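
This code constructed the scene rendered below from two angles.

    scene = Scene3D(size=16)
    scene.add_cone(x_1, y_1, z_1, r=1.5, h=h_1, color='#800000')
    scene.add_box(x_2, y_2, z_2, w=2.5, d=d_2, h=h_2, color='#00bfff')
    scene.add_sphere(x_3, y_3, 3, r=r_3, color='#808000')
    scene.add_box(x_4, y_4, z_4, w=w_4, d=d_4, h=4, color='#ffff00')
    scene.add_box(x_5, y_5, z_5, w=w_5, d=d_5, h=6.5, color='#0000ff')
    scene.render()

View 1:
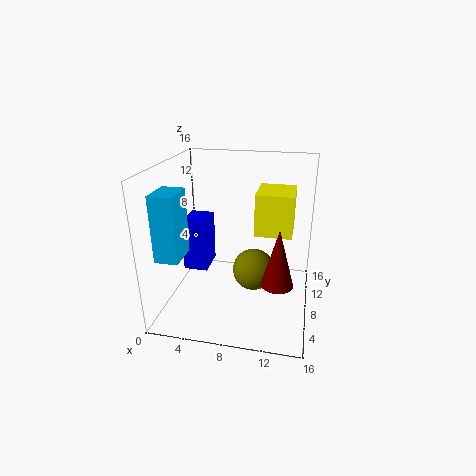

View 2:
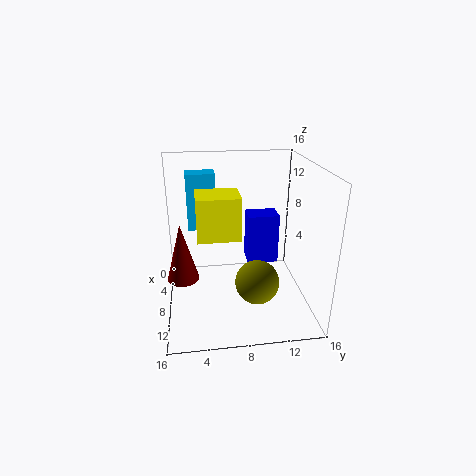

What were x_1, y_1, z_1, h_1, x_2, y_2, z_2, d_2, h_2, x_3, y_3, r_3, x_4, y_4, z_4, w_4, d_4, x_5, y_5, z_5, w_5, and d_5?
x_1 = 13; y_1 = 2; z_1 = 6.5; h_1 = 5.5; x_2 = 0.5; y_2 = 2.5; z_2 = 7; d_2 = 3.5; h_2 = 7; x_3 = 9.5; y_3 = 10; r_3 = 2.5; x_4 = 10.5; y_4 = 3.5; z_4 = 10.5; w_4 = 3.5; d_4 = 4; x_5 = 0.5; y_5 = 10; z_5 = 2; w_5 = 3; d_5 = 4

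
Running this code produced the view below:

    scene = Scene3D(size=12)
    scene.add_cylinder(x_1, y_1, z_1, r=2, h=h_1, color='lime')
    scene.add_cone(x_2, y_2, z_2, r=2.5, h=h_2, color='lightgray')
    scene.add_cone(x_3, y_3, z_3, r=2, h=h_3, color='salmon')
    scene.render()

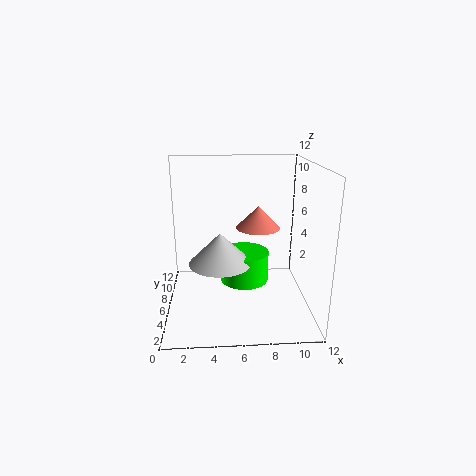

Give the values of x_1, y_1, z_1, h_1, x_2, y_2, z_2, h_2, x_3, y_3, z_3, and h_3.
x_1 = 6.5; y_1 = 5.5; z_1 = 2.5; h_1 = 2.5; x_2 = 4.5; y_2 = 4.5; z_2 = 4.5; h_2 = 2.5; x_3 = 8; y_3 = 8.5; z_3 = 6; h_3 = 2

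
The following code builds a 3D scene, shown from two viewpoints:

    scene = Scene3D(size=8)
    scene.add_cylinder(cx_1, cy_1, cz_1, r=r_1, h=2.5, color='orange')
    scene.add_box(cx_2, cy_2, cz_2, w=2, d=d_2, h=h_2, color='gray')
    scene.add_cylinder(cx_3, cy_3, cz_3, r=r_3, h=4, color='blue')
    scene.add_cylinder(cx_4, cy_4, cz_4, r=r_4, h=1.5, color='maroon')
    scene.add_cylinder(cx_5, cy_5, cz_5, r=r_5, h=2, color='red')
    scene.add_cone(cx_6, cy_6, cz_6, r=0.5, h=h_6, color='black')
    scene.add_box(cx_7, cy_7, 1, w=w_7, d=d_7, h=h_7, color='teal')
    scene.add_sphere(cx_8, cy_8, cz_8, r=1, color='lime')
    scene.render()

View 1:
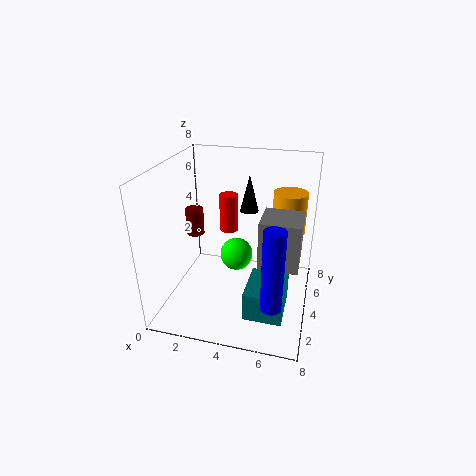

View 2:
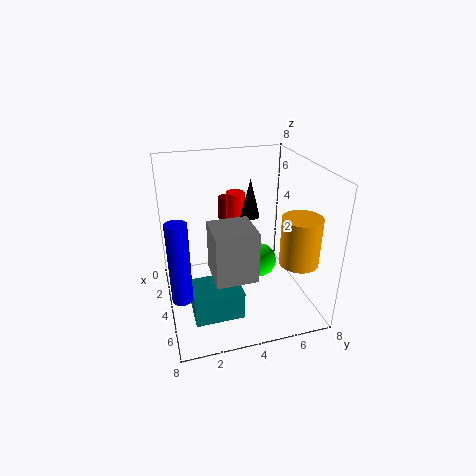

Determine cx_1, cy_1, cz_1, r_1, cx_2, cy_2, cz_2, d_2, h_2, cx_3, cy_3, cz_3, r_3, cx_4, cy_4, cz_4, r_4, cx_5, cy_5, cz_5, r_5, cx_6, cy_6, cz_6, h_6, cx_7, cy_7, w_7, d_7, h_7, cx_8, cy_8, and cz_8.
cx_1 = 6.5; cy_1 = 6.5; cz_1 = 3.5; r_1 = 1; cx_2 = 5.5; cy_2 = 2; cz_2 = 3.5; d_2 = 2; h_2 = 2.5; cx_3 = 6.5; cy_3 = 0.5; cz_3 = 2.5; r_3 = 0.5; cx_4 = 1.5; cy_4 = 4; cz_4 = 4; r_4 = 0.5; cx_5 = 3.5; cy_5 = 4; cz_5 = 4.5; r_5 = 0.5; cx_6 = 4.5; cy_6 = 4.5; cz_6 = 5.5; h_6 = 2; cx_7 = 5; cy_7 = 1; w_7 = 2; d_7 = 2.5; h_7 = 1.5; cx_8 = 3.5; cy_8 = 5.5; cz_8 = 2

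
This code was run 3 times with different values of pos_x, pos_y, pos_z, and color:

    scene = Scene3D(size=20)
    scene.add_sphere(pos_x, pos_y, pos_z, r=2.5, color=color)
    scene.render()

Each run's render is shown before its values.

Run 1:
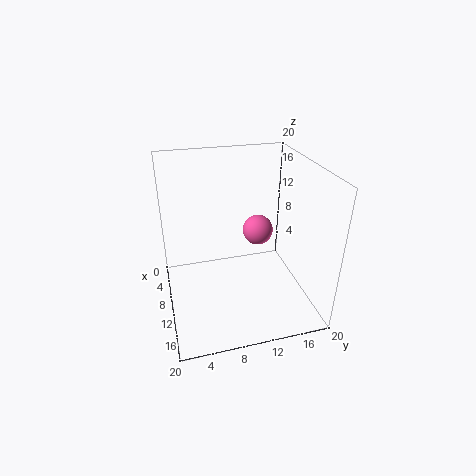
pos_x = 2.5
pos_y = 15.5
pos_z = 6.5
color = 'hotpink'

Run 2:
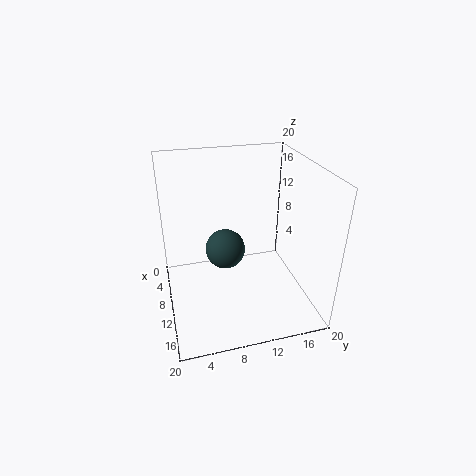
pos_x = 13
pos_y = 7.5
pos_z = 10.5
color = 'darkslategray'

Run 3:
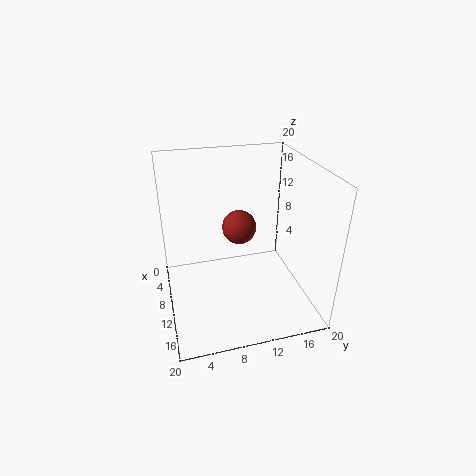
pos_x = 7
pos_y = 11
pos_z = 10
color = 'brown'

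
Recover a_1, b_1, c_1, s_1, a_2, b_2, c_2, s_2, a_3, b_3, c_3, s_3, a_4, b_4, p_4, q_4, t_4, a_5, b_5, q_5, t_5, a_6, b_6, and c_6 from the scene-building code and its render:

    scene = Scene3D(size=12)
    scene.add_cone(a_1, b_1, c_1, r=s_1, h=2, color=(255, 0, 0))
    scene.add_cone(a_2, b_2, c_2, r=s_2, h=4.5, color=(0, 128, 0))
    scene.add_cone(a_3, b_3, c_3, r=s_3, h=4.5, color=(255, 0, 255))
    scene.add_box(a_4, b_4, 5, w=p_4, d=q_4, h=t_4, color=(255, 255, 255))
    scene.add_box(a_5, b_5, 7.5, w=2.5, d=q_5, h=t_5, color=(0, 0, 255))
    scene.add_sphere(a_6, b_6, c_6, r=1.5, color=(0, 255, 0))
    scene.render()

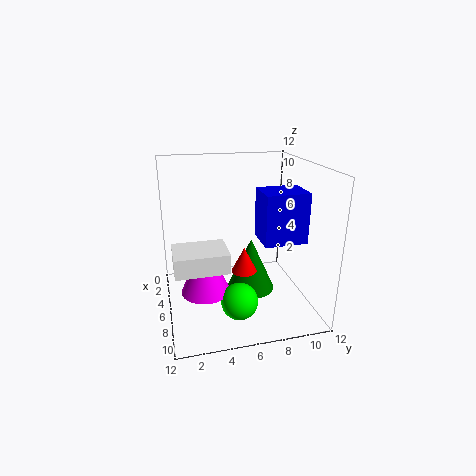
a_1 = 8
b_1 = 6
c_1 = 4
s_1 = 1
a_2 = 6.5
b_2 = 7
c_2 = 1.5
s_2 = 2
a_3 = 7
b_3 = 3
c_3 = 2
s_3 = 2
a_4 = 7
b_4 = 0.5
p_4 = 3
q_4 = 4
t_4 = 1.5
a_5 = 9
b_5 = 6.5
q_5 = 3
t_5 = 3.5
a_6 = 8.5
b_6 = 5.5
c_6 = 1.5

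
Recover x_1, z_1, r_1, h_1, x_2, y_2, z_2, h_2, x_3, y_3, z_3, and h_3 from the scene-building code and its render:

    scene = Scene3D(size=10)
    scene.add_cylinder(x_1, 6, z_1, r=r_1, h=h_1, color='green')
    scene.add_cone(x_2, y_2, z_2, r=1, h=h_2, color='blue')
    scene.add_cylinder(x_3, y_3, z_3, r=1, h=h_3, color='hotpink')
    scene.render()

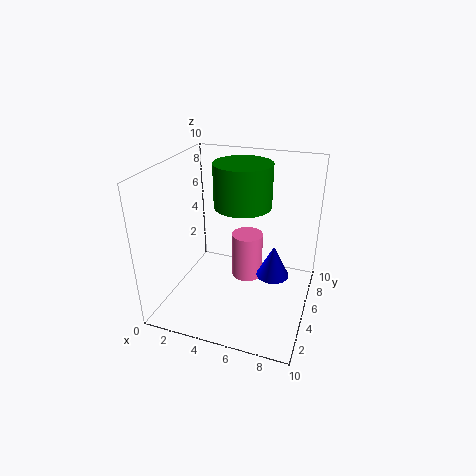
x_1 = 5; z_1 = 7; r_1 = 2; h_1 = 3; x_2 = 8; y_2 = 3; z_2 = 4; h_2 = 2; x_3 = 6; y_3 = 4; z_3 = 3; h_3 = 3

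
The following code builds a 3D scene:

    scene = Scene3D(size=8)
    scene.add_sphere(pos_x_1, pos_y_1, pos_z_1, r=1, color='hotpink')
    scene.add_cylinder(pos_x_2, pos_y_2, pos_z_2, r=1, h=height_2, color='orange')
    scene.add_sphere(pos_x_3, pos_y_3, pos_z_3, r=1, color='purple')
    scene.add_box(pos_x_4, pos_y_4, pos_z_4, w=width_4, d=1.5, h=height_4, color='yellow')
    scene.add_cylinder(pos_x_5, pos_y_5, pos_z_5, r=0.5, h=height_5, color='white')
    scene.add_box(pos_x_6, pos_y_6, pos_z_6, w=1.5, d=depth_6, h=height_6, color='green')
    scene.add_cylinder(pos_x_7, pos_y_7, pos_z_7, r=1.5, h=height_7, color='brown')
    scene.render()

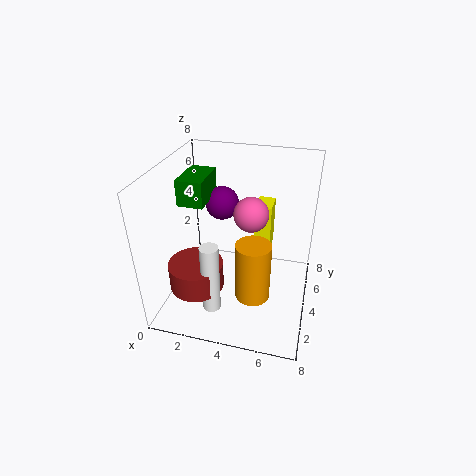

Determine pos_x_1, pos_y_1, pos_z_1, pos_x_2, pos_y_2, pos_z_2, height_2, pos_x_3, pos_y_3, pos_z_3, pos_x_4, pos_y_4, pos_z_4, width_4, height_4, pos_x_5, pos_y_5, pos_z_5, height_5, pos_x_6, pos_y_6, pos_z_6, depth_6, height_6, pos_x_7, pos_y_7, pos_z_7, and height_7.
pos_x_1 = 4.5; pos_y_1 = 5; pos_z_1 = 5; pos_x_2 = 5; pos_y_2 = 3.5; pos_z_2 = 0.5; height_2 = 3.5; pos_x_3 = 2.5; pos_y_3 = 6; pos_z_3 = 5; pos_x_4 = 4.5; pos_y_4 = 6; pos_z_4 = 2; width_4 = 1; height_4 = 3; pos_x_5 = 3; pos_y_5 = 2; pos_z_5 = 0.5; height_5 = 4; pos_x_6 = 0.5; pos_y_6 = 4; pos_z_6 = 5.5; depth_6 = 2.5; height_6 = 1.5; pos_x_7 = 2; pos_y_7 = 2.5; pos_z_7 = 1.5; height_7 = 1.5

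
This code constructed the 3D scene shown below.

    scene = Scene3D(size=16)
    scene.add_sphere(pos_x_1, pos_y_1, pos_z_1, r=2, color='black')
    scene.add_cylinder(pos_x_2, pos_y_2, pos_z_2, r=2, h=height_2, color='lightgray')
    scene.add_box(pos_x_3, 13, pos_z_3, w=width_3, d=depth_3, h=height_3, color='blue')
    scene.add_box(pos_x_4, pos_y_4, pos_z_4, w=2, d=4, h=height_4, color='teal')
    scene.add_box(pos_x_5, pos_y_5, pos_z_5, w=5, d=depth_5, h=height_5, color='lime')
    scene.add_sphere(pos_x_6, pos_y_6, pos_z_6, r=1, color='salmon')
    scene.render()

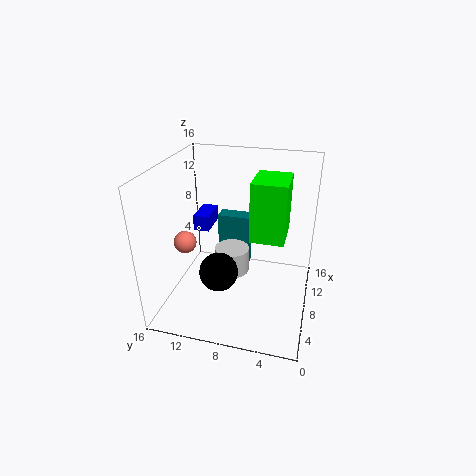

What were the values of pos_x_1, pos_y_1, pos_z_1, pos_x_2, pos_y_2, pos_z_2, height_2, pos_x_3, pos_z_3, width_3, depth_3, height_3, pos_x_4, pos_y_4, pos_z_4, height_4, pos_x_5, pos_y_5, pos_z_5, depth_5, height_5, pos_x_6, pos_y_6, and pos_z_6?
pos_x_1 = 4; pos_y_1 = 9; pos_z_1 = 6; pos_x_2 = 9; pos_y_2 = 9; pos_z_2 = 3; height_2 = 3; pos_x_3 = 12; pos_z_3 = 6; width_3 = 4; depth_3 = 2; height_3 = 2; pos_x_4 = 13; pos_y_4 = 8; pos_z_4 = 1; height_4 = 7; pos_x_5 = 9; pos_y_5 = 3; pos_z_5 = 7; depth_5 = 4; height_5 = 7; pos_x_6 = 1; pos_y_6 = 11; pos_z_6 = 11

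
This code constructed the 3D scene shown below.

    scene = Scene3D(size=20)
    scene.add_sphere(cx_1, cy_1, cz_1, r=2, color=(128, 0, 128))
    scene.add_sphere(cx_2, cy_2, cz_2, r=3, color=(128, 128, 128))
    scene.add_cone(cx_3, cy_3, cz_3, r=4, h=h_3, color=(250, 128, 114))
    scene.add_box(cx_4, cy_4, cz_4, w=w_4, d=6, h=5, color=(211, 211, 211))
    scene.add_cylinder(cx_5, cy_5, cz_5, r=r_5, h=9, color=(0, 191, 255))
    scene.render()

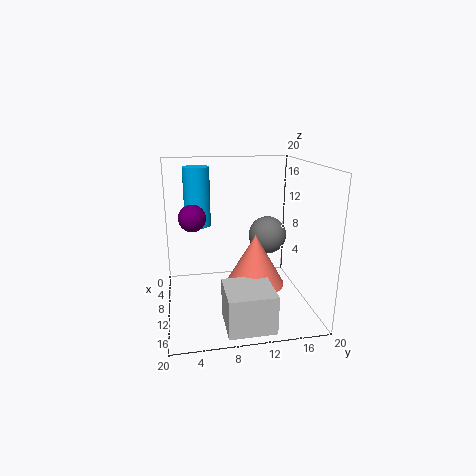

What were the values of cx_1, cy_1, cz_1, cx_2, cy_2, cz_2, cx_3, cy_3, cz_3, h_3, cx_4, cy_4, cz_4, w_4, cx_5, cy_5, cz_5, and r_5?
cx_1 = 6, cy_1 = 4, cz_1 = 12, cx_2 = 4, cy_2 = 16, cz_2 = 8, cx_3 = 12, cy_3 = 12, cz_3 = 4, h_3 = 7, cx_4 = 14, cy_4 = 7, cz_4 = 1, w_4 = 6, cx_5 = 3, cy_5 = 5, cz_5 = 10, r_5 = 2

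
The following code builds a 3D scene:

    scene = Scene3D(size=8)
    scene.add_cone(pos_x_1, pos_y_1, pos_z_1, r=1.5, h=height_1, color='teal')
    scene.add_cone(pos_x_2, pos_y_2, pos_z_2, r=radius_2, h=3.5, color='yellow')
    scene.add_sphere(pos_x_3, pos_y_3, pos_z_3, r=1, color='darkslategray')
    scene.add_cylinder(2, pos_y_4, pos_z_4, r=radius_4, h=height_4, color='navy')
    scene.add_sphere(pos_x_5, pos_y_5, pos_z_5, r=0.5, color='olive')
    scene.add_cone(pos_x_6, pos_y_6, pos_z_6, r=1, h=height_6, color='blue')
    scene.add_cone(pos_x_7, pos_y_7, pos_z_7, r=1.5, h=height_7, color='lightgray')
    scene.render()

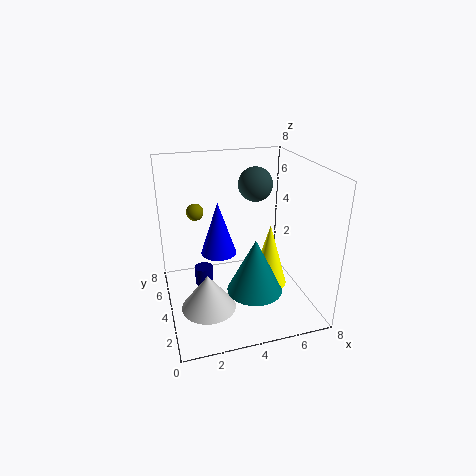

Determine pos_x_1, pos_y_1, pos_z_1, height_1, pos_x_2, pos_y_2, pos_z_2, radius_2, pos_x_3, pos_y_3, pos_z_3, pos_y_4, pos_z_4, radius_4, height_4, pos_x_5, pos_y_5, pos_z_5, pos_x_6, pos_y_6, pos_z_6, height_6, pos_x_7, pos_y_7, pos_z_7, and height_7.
pos_x_1 = 4.5, pos_y_1 = 2.5, pos_z_1 = 1.5, height_1 = 3, pos_x_2 = 5.5, pos_y_2 = 3, pos_z_2 = 1.5, radius_2 = 1, pos_x_3 = 5.5, pos_y_3 = 5.5, pos_z_3 = 6.5, pos_y_4 = 4, pos_z_4 = 1.5, radius_4 = 0.5, height_4 = 1, pos_x_5 = 2, pos_y_5 = 6, pos_z_5 = 5, pos_x_6 = 3, pos_y_6 = 4.5, pos_z_6 = 3, height_6 = 3, pos_x_7 = 2, pos_y_7 = 3, pos_z_7 = 0.5, height_7 = 2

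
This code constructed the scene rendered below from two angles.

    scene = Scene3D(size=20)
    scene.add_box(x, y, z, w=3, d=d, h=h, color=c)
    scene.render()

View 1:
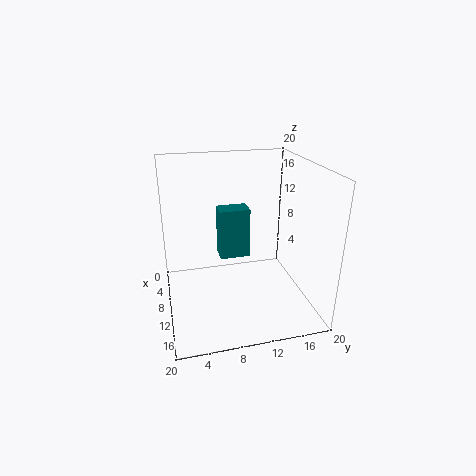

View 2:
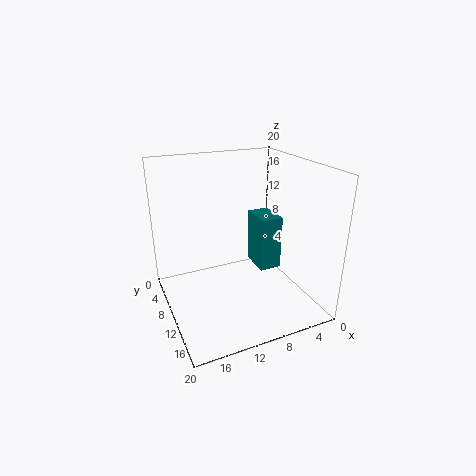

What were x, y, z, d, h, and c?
x = 4.5, y = 8, z = 5.5, d = 4.5, h = 7.5, c = 'teal'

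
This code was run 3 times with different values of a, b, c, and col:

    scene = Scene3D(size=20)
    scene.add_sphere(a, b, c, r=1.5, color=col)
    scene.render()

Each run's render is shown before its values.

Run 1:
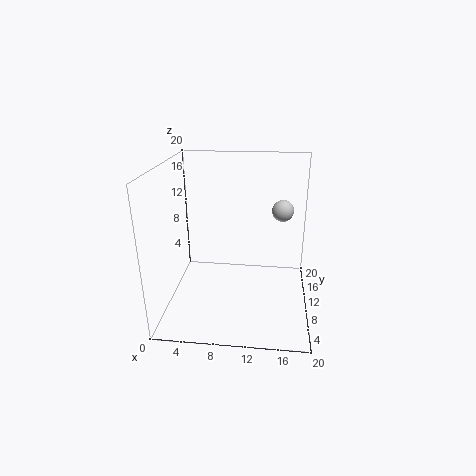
a = 16, b = 12, c = 13.5, col = 'lightgray'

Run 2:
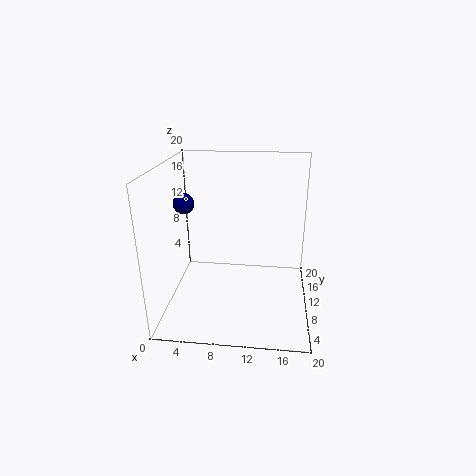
a = 2, b = 12, c = 14, col = 'navy'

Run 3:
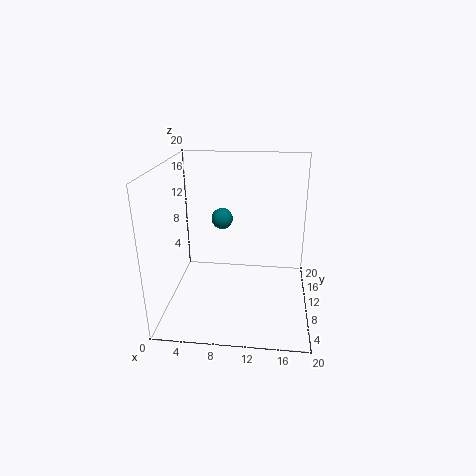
a = 7.5, b = 12, c = 12, col = 'teal'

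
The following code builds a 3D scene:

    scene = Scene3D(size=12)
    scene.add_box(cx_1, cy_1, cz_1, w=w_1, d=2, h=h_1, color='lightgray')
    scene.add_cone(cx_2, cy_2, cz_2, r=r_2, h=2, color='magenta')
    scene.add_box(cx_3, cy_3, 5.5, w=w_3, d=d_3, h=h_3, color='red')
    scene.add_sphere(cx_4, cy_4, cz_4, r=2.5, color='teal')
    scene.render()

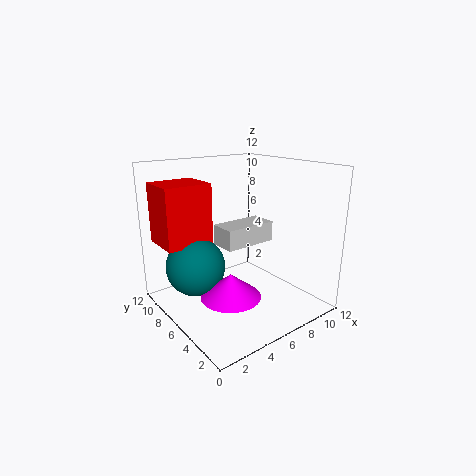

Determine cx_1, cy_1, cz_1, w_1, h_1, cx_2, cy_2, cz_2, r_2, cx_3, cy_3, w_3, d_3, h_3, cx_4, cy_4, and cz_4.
cx_1 = 3, cy_1 = 3, cz_1 = 6.5, w_1 = 4, h_1 = 1.5, cx_2 = 4.5, cy_2 = 5, cz_2 = 1.5, r_2 = 2.5, cx_3 = 0.5, cy_3 = 7.5, w_3 = 4, d_3 = 3.5, h_3 = 5, cx_4 = 3, cy_4 = 8, cz_4 = 3.5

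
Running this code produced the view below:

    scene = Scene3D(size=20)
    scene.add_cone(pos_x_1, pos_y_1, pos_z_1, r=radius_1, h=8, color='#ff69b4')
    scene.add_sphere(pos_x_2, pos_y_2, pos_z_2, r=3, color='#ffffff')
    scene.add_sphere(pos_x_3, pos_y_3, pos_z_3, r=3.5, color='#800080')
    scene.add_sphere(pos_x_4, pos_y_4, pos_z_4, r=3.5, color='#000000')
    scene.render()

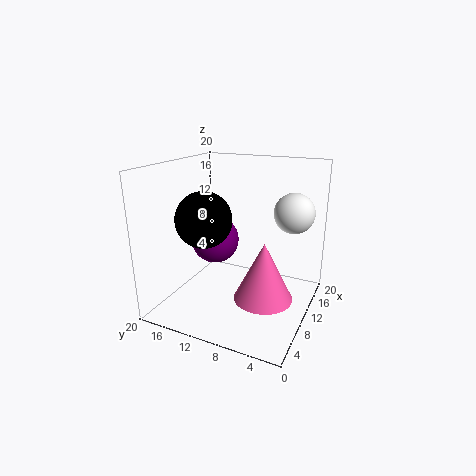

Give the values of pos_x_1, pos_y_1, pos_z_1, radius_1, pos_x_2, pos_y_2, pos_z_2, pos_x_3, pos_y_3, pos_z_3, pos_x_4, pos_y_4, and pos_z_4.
pos_x_1 = 8.5, pos_y_1 = 5.5, pos_z_1 = 2.5, radius_1 = 4, pos_x_2 = 16.5, pos_y_2 = 4, pos_z_2 = 12.5, pos_x_3 = 11.5, pos_y_3 = 14.5, pos_z_3 = 8.5, pos_x_4 = 4.5, pos_y_4 = 12, pos_z_4 = 14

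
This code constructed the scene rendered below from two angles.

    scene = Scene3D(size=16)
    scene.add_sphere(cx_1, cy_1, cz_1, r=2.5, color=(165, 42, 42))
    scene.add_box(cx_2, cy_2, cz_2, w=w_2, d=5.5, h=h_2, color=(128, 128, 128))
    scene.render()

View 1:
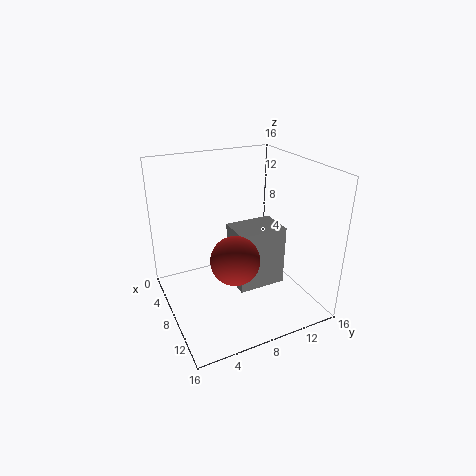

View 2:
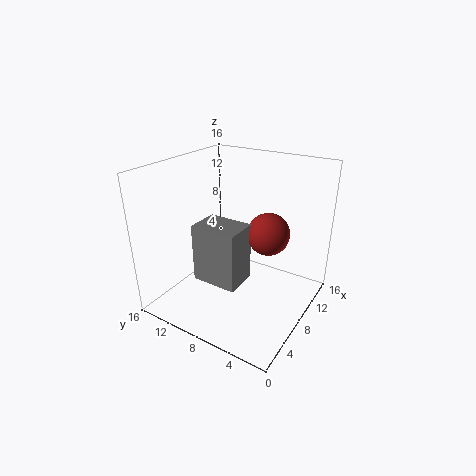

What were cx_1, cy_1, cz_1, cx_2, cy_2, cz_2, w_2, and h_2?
cx_1 = 11.5
cy_1 = 6
cz_1 = 7.5
cx_2 = 6
cy_2 = 7.5
cz_2 = 2
w_2 = 4
h_2 = 7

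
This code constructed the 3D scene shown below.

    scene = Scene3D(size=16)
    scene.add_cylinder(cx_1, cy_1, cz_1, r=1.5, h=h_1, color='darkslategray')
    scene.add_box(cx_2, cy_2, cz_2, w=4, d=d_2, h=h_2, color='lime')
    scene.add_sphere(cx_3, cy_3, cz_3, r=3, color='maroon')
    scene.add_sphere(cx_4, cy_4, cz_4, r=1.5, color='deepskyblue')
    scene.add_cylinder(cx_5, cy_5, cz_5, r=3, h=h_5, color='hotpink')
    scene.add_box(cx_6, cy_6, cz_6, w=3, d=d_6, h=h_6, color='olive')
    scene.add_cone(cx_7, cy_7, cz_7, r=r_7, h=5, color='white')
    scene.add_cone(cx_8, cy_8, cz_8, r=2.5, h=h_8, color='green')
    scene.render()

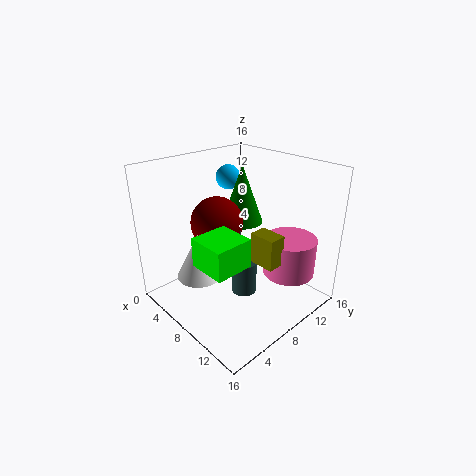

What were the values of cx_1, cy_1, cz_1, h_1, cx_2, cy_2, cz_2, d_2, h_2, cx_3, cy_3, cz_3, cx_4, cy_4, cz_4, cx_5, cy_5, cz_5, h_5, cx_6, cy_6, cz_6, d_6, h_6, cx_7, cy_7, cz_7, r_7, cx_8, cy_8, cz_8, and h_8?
cx_1 = 8
cy_1 = 9
cz_1 = 0.5
h_1 = 4
cx_2 = 8.5
cy_2 = 1.5
cz_2 = 7.5
d_2 = 4
h_2 = 3
cx_3 = 5
cy_3 = 7.5
cz_3 = 9
cx_4 = 2.5
cy_4 = 11.5
cz_4 = 13
cx_5 = 11.5
cy_5 = 13
cz_5 = 3
h_5 = 4.5
cx_6 = 9.5
cy_6 = 8.5
cz_6 = 5.5
d_6 = 2
h_6 = 3.5
cx_7 = 6
cy_7 = 4
cz_7 = 4
r_7 = 2.5
cx_8 = 5
cy_8 = 11.5
cz_8 = 8
h_8 = 7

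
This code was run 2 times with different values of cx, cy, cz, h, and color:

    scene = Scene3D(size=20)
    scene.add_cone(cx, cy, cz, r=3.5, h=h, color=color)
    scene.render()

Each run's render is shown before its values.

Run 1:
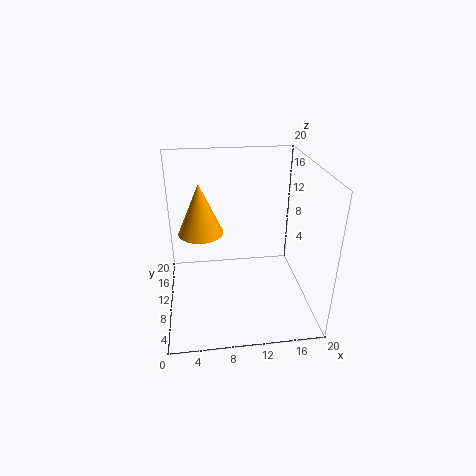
cx = 5; cy = 16; cz = 8; h = 8; color = 'orange'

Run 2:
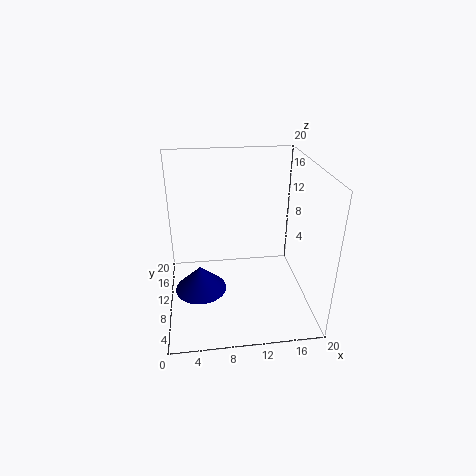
cx = 4.5; cy = 8; cz = 3.5; h = 3.5; color = 'navy'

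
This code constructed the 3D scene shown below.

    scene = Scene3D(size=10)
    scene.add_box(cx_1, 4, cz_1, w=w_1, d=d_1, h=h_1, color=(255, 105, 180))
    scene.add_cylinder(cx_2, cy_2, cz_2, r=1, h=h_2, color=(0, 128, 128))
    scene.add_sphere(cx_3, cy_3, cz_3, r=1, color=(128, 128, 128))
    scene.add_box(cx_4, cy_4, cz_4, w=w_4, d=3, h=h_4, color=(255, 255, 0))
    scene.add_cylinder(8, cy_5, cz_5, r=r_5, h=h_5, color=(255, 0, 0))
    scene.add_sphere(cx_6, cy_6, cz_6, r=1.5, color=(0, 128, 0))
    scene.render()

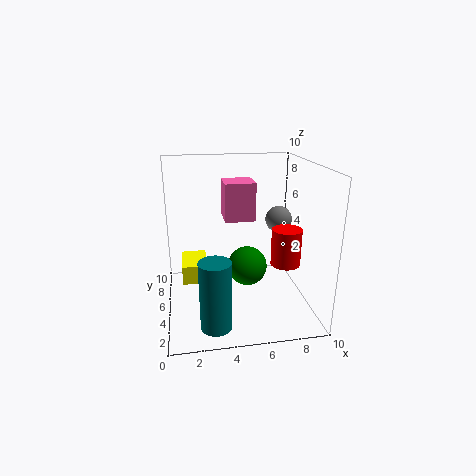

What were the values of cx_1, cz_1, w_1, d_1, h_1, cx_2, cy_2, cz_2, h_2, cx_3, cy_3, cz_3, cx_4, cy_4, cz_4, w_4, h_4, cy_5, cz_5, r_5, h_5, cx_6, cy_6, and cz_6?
cx_1 = 4, cz_1 = 6.5, w_1 = 2, d_1 = 2, h_1 = 2.5, cx_2 = 3, cy_2 = 1.5, cz_2 = 0.5, h_2 = 4.5, cx_3 = 8.5, cy_3 = 7, cz_3 = 5.5, cx_4 = 1, cy_4 = 7, cz_4 = 0.5, w_4 = 2, h_4 = 1.5, cy_5 = 3.5, cz_5 = 3.5, r_5 = 1, h_5 = 2.5, cx_6 = 6, cy_6 = 6.5, cz_6 = 2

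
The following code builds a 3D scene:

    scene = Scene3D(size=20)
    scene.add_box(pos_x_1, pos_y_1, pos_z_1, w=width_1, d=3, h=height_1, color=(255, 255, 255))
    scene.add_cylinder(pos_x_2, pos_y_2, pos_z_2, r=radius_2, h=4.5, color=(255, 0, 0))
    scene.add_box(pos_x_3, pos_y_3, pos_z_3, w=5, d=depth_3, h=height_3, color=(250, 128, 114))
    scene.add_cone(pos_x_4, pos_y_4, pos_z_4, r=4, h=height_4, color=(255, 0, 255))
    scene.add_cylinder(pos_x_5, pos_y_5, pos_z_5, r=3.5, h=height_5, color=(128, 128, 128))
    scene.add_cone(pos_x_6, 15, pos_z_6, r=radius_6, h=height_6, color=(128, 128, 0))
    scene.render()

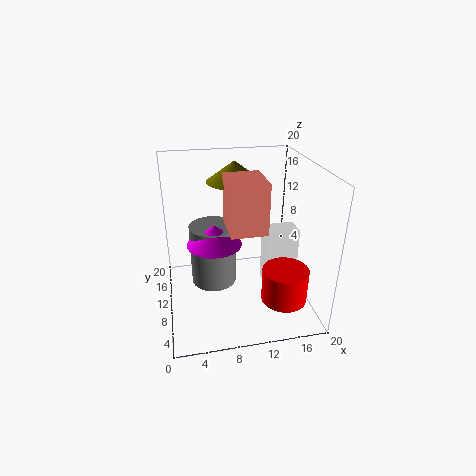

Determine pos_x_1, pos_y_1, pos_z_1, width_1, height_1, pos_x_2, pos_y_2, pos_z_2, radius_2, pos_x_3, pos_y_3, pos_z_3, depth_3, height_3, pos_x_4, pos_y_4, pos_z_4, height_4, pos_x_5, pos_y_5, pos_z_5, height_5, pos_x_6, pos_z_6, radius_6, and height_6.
pos_x_1 = 13.5; pos_y_1 = 7.5; pos_z_1 = 3; width_1 = 4.5; height_1 = 8.5; pos_x_2 = 15; pos_y_2 = 4; pos_z_2 = 3.5; radius_2 = 3; pos_x_3 = 8.5; pos_y_3 = 7; pos_z_3 = 11.5; depth_3 = 6; height_3 = 7; pos_x_4 = 7; pos_y_4 = 12.5; pos_z_4 = 8; height_4 = 3; pos_x_5 = 7; pos_y_5 = 14.5; pos_z_5 = 0.5; height_5 = 9.5; pos_x_6 = 10.5; pos_z_6 = 16.5; radius_6 = 4; height_6 = 3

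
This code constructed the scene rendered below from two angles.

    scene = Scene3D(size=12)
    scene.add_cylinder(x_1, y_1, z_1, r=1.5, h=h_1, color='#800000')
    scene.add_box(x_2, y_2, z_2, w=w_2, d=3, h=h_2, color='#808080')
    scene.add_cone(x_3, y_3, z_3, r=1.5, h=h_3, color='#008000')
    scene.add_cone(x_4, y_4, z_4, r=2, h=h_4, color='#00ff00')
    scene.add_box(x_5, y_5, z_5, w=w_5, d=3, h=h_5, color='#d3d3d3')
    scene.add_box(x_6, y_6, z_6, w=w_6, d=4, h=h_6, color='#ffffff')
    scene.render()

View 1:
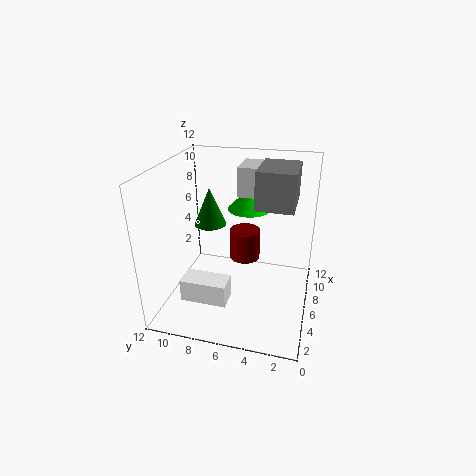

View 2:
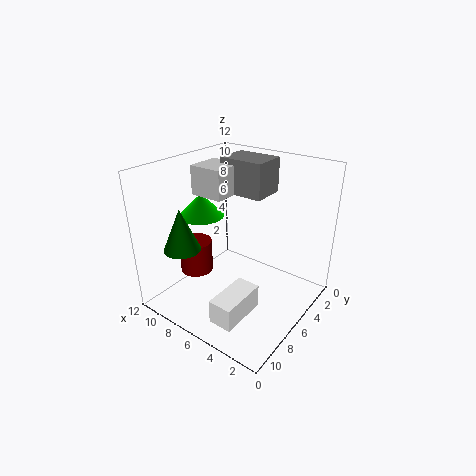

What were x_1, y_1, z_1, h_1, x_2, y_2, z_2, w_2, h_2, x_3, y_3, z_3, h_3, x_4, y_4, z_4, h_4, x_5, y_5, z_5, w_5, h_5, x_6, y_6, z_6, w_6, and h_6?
x_1 = 10.5
y_1 = 6.5
z_1 = 1.5
h_1 = 3
x_2 = 5
y_2 = 1.5
z_2 = 9
w_2 = 4
h_2 = 3
x_3 = 9
y_3 = 9.5
z_3 = 5.5
h_3 = 3.5
x_4 = 10
y_4 = 6
z_4 = 7
h_4 = 2
x_5 = 7.5
y_5 = 3.5
z_5 = 9
w_5 = 3
h_5 = 2.5
x_6 = 3.5
y_6 = 6.5
z_6 = 0.5
w_6 = 2
h_6 = 2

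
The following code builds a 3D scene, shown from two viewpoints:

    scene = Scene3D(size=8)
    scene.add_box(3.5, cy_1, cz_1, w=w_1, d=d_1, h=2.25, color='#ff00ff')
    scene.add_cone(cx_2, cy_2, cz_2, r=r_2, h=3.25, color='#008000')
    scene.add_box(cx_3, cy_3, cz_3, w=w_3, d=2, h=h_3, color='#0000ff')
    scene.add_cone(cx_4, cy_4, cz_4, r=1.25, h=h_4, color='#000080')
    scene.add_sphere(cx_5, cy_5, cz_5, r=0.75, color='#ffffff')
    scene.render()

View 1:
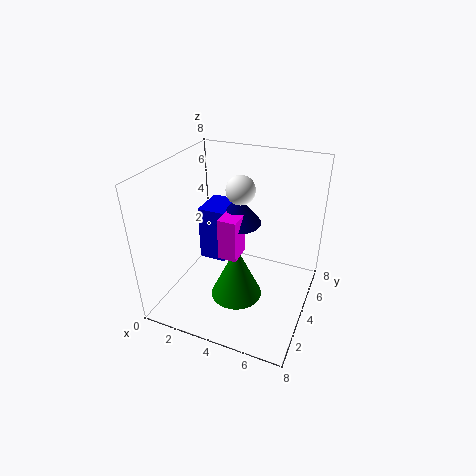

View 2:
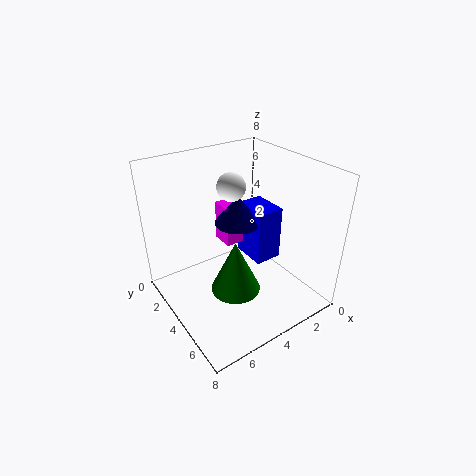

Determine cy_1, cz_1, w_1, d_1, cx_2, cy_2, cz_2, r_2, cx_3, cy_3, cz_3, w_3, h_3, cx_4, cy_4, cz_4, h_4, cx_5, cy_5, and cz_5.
cy_1 = 2.5
cz_1 = 3.5
w_1 = 1
d_1 = 1.25
cx_2 = 4
cy_2 = 3.75
cz_2 = 0.25
r_2 = 1.5
cx_3 = 2
cy_3 = 3.25
cz_3 = 2.75
w_3 = 1.5
h_3 = 3
cx_4 = 4
cy_4 = 4
cz_4 = 5
h_4 = 1.5
cx_5 = 4.25
cy_5 = 3.75
cz_5 = 7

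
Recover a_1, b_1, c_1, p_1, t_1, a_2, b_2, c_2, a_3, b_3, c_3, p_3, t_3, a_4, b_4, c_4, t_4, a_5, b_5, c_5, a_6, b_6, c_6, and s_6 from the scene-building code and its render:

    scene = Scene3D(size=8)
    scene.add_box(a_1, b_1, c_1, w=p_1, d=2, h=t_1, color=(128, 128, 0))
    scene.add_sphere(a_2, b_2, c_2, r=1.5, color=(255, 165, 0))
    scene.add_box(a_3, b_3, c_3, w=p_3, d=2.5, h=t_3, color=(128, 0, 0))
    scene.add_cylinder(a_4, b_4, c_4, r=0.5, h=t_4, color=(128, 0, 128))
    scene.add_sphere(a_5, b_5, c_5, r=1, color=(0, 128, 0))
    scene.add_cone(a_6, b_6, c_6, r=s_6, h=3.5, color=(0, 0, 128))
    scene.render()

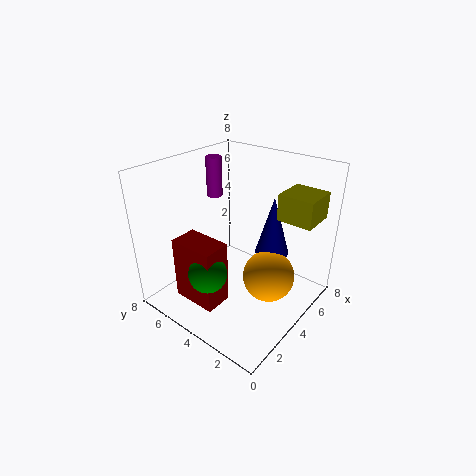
a_1 = 5.5
b_1 = 0.5
c_1 = 5
p_1 = 2
t_1 = 1.5
a_2 = 5
b_2 = 2.5
c_2 = 1.5
a_3 = 1
b_3 = 3.5
c_3 = 1
p_3 = 1.5
t_3 = 3.5
a_4 = 6
b_4 = 7.5
c_4 = 5
t_4 = 2.5
a_5 = 1.5
b_5 = 4
c_5 = 3
a_6 = 6
b_6 = 3
c_6 = 2.5
s_6 = 1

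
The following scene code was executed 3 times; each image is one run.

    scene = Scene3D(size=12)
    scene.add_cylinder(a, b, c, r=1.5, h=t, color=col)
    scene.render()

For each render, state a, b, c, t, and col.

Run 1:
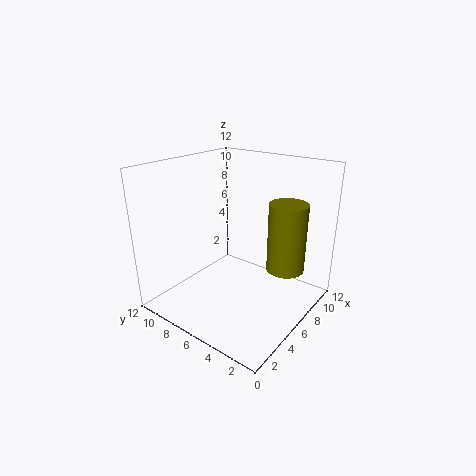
a = 7, b = 2, c = 4, t = 5.5, col = 'olive'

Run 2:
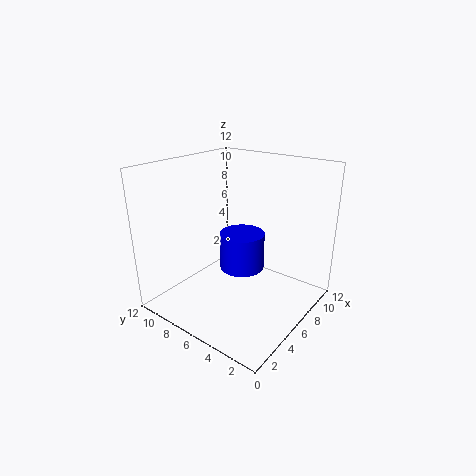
a = 2.5, b = 3, c = 6, t = 2.5, col = 'blue'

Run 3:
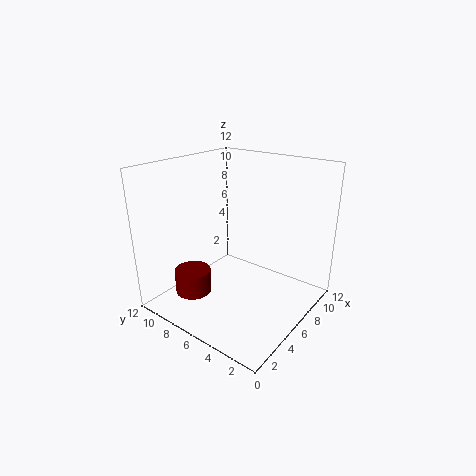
a = 3, b = 8.5, c = 1.5, t = 2, col = 'maroon'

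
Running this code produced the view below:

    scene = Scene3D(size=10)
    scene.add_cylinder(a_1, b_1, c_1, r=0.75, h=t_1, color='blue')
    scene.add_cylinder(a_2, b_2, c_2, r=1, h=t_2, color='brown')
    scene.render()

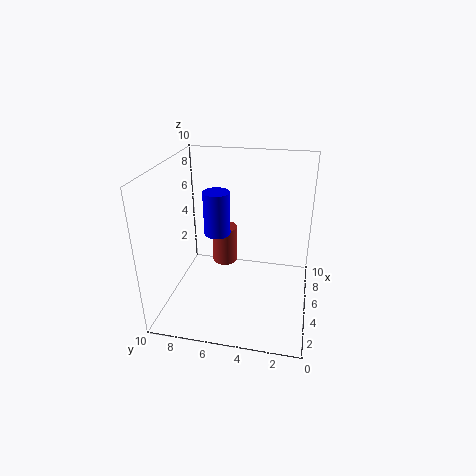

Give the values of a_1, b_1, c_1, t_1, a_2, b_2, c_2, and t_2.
a_1 = 1.75; b_1 = 5.5; c_1 = 7; t_1 = 2.5; a_2 = 8; b_2 = 6.75; c_2 = 1.25; t_2 = 3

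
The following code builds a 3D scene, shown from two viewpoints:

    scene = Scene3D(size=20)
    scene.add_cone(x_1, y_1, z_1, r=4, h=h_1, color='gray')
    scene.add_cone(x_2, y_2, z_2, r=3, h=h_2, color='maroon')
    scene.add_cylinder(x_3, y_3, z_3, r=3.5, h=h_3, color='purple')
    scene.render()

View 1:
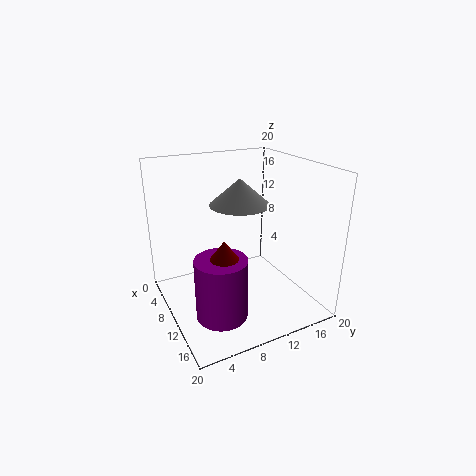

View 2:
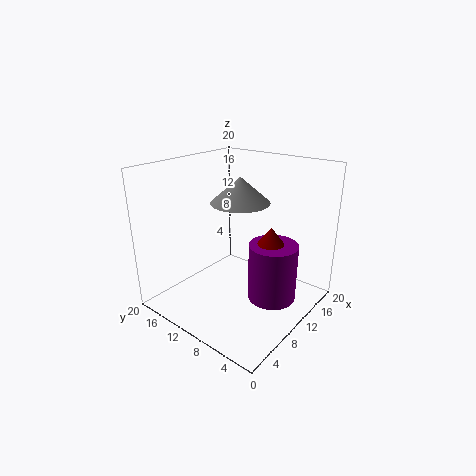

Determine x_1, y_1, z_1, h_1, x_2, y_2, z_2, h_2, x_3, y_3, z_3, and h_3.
x_1 = 10.5, y_1 = 10, z_1 = 15, h_1 = 3.5, x_2 = 13, y_2 = 6.5, z_2 = 7.5, h_2 = 4, x_3 = 13, y_3 = 6, z_3 = 0.5, h_3 = 8.5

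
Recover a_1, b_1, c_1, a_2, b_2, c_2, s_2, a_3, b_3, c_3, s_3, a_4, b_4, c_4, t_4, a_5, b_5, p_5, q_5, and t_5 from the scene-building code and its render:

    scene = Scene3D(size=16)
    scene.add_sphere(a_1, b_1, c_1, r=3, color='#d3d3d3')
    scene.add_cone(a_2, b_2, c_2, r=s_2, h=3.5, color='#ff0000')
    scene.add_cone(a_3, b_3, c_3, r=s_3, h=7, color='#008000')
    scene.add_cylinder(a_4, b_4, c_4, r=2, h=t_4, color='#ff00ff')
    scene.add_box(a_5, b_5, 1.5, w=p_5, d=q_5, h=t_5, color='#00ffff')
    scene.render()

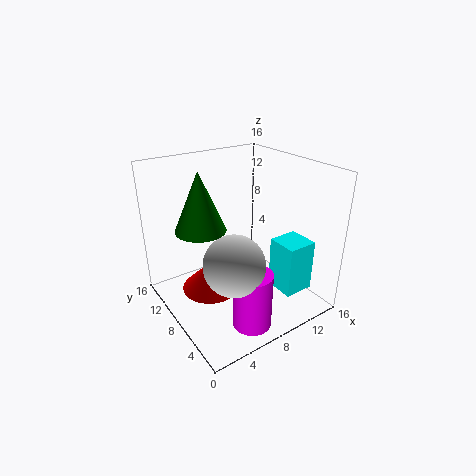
a_1 = 4.5; b_1 = 3.5; c_1 = 8; a_2 = 6; b_2 = 11; c_2 = 0.5; s_2 = 3.5; a_3 = 5.5; b_3 = 12; c_3 = 8; s_3 = 3; a_4 = 6; b_4 = 2.5; c_4 = 1; t_4 = 6; a_5 = 11.5; b_5 = 3; p_5 = 3.5; q_5 = 3.5; t_5 = 6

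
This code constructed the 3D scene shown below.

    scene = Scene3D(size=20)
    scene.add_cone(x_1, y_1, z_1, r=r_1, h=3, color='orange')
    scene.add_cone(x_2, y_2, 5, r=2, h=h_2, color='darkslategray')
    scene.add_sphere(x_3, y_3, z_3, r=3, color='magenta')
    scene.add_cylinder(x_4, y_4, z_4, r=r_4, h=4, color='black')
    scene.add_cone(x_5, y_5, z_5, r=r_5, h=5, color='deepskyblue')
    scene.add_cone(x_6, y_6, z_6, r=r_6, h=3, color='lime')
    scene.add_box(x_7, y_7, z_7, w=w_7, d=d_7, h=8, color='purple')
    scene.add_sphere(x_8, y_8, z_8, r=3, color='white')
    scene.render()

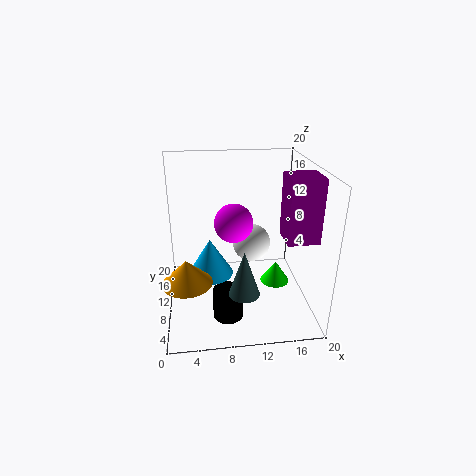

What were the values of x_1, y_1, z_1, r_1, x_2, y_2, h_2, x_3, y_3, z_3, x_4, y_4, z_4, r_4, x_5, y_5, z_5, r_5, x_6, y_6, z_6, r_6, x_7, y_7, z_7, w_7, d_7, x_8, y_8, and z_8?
x_1 = 3, y_1 = 3, z_1 = 8, r_1 = 3, x_2 = 10, y_2 = 4, h_2 = 6, x_3 = 10, y_3 = 15, z_3 = 10, x_4 = 8, y_4 = 5, z_4 = 1, r_4 = 2, x_5 = 6, y_5 = 8, z_5 = 6, r_5 = 3, x_6 = 15, y_6 = 8, z_6 = 4, r_6 = 2, x_7 = 15, y_7 = 3, z_7 = 12, w_7 = 4, d_7 = 4, x_8 = 13, y_8 = 16, z_8 = 6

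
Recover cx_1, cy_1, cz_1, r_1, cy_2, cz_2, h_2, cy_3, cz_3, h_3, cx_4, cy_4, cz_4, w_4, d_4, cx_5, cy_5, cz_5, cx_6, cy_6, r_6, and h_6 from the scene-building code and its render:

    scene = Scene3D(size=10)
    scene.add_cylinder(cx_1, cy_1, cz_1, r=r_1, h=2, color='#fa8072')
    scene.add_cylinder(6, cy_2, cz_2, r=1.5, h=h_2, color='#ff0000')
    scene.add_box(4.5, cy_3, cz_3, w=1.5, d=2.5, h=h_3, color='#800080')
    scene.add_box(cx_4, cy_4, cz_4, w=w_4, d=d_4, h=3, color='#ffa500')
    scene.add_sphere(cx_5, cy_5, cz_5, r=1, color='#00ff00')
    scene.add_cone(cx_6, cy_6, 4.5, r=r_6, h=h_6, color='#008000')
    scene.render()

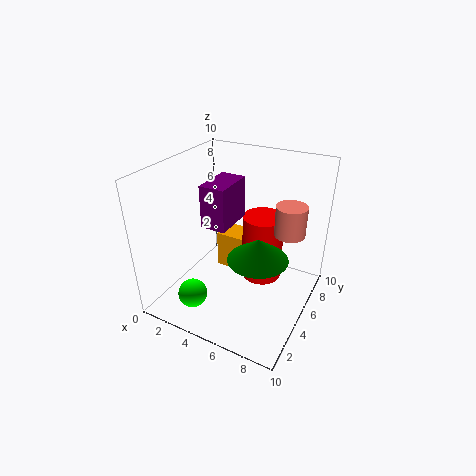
cx_1 = 8.5; cy_1 = 5.5; cz_1 = 6; r_1 = 1; cy_2 = 7; cz_2 = 1; h_2 = 5; cy_3 = 1.5; cz_3 = 7.5; h_3 = 2.5; cx_4 = 2; cy_4 = 7; cz_4 = 0.5; w_4 = 2.5; d_4 = 2; cx_5 = 3; cy_5 = 2; cz_5 = 1.5; cx_6 = 7; cy_6 = 4; r_6 = 2; h_6 = 1.5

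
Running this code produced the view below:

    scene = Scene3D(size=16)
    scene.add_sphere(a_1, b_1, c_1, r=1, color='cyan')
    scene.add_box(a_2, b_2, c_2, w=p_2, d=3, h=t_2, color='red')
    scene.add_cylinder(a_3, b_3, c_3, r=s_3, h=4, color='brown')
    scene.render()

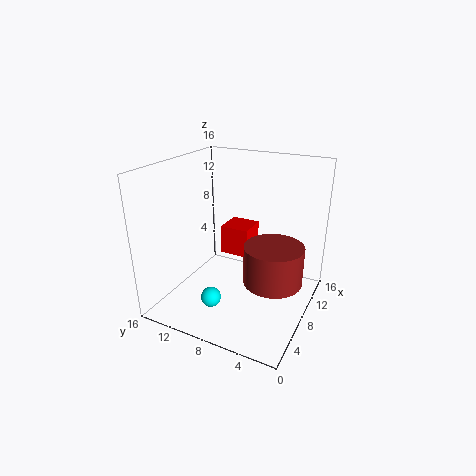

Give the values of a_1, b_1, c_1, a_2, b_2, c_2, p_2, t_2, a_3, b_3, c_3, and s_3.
a_1 = 2, b_1 = 8, c_1 = 4, a_2 = 6, b_2 = 6, c_2 = 7, p_2 = 3, t_2 = 3, a_3 = 6, b_3 = 3, c_3 = 5, s_3 = 3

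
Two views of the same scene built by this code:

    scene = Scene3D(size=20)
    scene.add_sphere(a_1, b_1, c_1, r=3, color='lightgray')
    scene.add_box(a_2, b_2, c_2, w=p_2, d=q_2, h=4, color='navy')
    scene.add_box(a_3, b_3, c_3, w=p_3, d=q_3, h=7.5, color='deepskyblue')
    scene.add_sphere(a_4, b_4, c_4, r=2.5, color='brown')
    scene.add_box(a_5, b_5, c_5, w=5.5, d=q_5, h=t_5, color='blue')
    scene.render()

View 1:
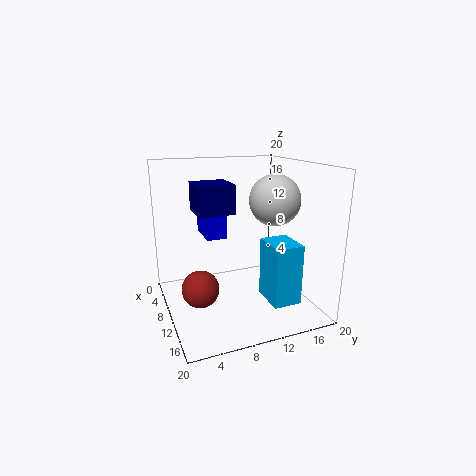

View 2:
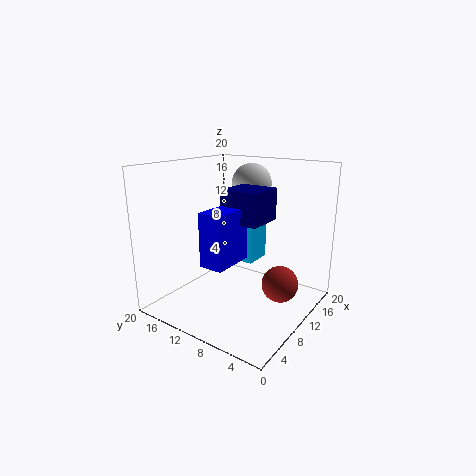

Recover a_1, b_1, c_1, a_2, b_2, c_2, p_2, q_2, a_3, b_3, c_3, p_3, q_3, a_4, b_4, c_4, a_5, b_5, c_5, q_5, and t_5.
a_1 = 16.5
b_1 = 12
c_1 = 16.5
a_2 = 5.5
b_2 = 4.5
c_2 = 13.5
p_2 = 5
q_2 = 5
a_3 = 15
b_3 = 11
c_3 = 4
p_3 = 4.5
q_3 = 3.5
a_4 = 11.5
b_4 = 4
c_4 = 4
a_5 = 1.5
b_5 = 6.5
c_5 = 9
q_5 = 3
t_5 = 6.5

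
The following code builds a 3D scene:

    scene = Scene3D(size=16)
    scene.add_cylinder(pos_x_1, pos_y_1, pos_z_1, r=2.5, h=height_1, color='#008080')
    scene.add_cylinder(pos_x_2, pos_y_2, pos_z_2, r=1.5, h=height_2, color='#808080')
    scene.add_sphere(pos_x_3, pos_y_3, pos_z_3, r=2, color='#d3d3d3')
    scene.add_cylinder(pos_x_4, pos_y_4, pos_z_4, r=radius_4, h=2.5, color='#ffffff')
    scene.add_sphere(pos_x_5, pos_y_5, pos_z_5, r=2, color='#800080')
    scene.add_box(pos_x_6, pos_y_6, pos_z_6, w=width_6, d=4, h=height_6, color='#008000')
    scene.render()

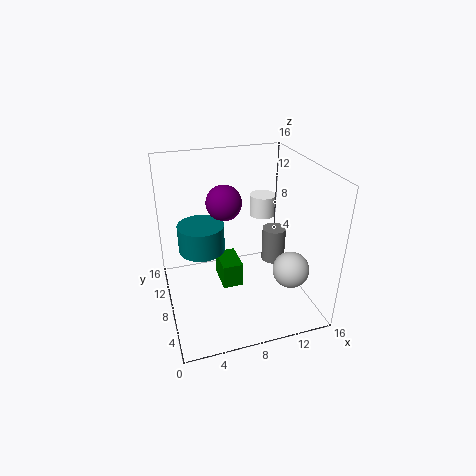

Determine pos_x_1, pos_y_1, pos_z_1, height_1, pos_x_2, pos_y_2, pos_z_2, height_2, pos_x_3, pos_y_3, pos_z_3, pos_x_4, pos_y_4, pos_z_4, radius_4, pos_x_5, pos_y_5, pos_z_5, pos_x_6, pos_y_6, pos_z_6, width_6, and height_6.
pos_x_1 = 4, pos_y_1 = 8.5, pos_z_1 = 7, height_1 = 3, pos_x_2 = 14, pos_y_2 = 11.5, pos_z_2 = 2, height_2 = 4.5, pos_x_3 = 13, pos_y_3 = 4.5, pos_z_3 = 5, pos_x_4 = 12, pos_y_4 = 11, pos_z_4 = 9, radius_4 = 1.5, pos_x_5 = 7, pos_y_5 = 10, pos_z_5 = 11.5, pos_x_6 = 6.5, pos_y_6 = 9, pos_z_6 = 0.5, width_6 = 2.5, height_6 = 3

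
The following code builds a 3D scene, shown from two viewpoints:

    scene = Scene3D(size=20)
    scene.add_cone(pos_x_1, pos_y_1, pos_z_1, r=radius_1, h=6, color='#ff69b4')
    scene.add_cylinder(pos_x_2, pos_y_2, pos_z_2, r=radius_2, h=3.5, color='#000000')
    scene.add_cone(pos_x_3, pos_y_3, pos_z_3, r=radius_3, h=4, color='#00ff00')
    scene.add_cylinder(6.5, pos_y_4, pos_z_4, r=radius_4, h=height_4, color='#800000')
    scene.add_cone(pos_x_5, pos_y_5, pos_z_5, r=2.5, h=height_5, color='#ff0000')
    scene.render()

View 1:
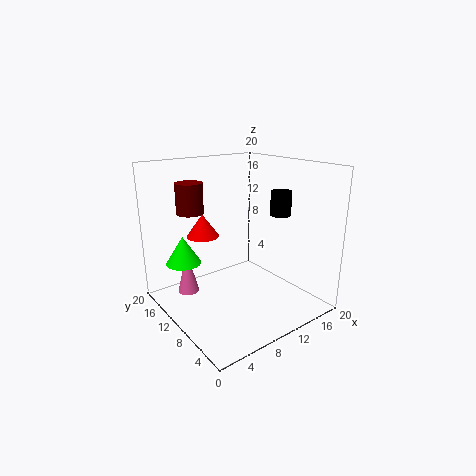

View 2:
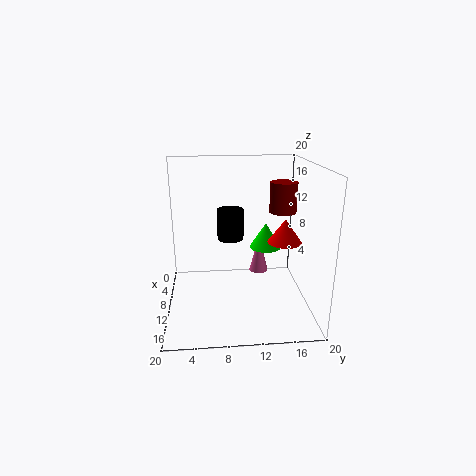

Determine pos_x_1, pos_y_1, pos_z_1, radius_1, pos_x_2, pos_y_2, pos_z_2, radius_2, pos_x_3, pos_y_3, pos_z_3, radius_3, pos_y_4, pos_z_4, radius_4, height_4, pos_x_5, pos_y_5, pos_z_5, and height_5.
pos_x_1 = 4, pos_y_1 = 14, pos_z_1 = 2, radius_1 = 1.5, pos_x_2 = 16.5, pos_y_2 = 8.5, pos_z_2 = 12.5, radius_2 = 1.5, pos_x_3 = 4, pos_y_3 = 15, pos_z_3 = 6, radius_3 = 2.5, pos_y_4 = 17, pos_z_4 = 12.5, radius_4 = 2, height_4 = 4.5, pos_x_5 = 8.5, pos_y_5 = 17, pos_z_5 = 8.5, height_5 = 3.5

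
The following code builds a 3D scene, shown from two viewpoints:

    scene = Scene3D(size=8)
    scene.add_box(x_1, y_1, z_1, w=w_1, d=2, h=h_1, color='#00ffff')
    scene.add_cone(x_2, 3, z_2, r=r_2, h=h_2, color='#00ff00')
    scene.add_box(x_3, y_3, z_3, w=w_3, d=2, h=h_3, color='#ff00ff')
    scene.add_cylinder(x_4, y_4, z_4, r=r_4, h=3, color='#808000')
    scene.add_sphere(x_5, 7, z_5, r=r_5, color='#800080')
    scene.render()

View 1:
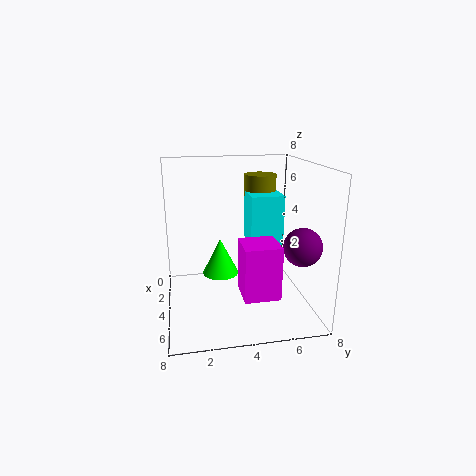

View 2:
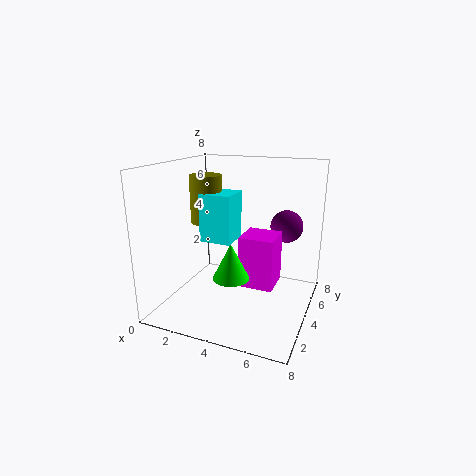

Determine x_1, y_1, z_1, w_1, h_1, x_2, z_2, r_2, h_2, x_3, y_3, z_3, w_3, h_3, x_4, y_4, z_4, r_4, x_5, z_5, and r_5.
x_1 = 1; y_1 = 5; z_1 = 3; w_1 = 2; h_1 = 3; x_2 = 4; z_2 = 2; r_2 = 1; h_2 = 2; x_3 = 4; y_3 = 4; z_3 = 1; w_3 = 2; h_3 = 3; x_4 = 1; y_4 = 6; z_4 = 4; r_4 = 1; x_5 = 6; z_5 = 4; r_5 = 1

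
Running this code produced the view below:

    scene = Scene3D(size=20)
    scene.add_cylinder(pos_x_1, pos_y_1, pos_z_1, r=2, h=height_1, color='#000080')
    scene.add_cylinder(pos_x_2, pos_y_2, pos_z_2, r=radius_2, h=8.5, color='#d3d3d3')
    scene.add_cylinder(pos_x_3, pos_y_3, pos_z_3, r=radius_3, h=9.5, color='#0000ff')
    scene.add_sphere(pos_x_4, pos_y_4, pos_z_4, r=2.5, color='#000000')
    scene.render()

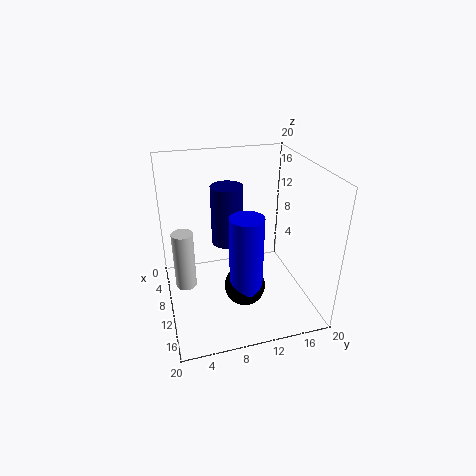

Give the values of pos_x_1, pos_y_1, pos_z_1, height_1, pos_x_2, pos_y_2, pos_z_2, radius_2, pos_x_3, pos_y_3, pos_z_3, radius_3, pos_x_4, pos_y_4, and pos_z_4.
pos_x_1 = 12; pos_y_1 = 8; pos_z_1 = 11; height_1 = 7.5; pos_x_2 = 8.5; pos_y_2 = 2.5; pos_z_2 = 2.5; radius_2 = 1.5; pos_x_3 = 17; pos_y_3 = 9; pos_z_3 = 7; radius_3 = 2; pos_x_4 = 16.5; pos_y_4 = 9; pos_z_4 = 7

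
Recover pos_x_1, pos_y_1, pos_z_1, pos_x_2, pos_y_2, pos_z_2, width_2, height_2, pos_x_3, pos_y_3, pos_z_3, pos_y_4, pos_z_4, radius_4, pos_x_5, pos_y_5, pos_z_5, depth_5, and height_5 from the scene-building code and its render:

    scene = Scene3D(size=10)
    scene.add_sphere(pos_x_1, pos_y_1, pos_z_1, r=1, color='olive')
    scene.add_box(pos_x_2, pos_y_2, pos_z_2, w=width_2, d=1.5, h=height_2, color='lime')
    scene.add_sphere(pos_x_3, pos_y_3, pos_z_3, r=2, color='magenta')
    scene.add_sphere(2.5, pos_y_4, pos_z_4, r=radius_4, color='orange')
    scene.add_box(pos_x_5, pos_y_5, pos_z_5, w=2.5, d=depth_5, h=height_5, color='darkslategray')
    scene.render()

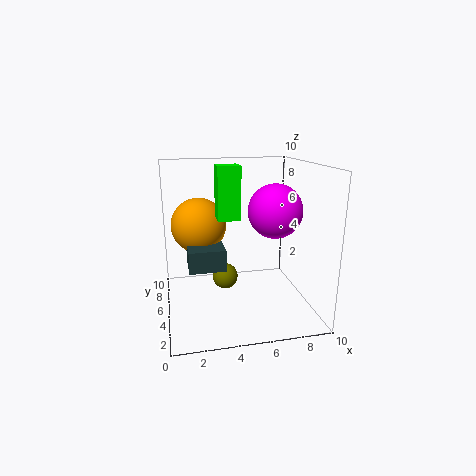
pos_x_1 = 4.5
pos_y_1 = 7.5
pos_z_1 = 1
pos_x_2 = 3.5
pos_y_2 = 4
pos_z_2 = 6.5
width_2 = 1.5
height_2 = 3.5
pos_x_3 = 8
pos_y_3 = 6
pos_z_3 = 6.5
pos_y_4 = 7
pos_z_4 = 5.5
radius_4 = 2
pos_x_5 = 1.5
pos_y_5 = 4
pos_z_5 = 3
depth_5 = 2.5
height_5 = 1.5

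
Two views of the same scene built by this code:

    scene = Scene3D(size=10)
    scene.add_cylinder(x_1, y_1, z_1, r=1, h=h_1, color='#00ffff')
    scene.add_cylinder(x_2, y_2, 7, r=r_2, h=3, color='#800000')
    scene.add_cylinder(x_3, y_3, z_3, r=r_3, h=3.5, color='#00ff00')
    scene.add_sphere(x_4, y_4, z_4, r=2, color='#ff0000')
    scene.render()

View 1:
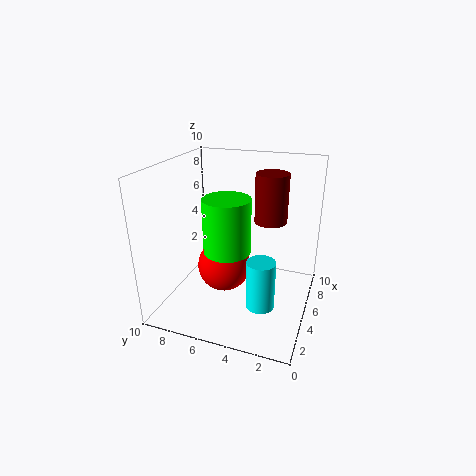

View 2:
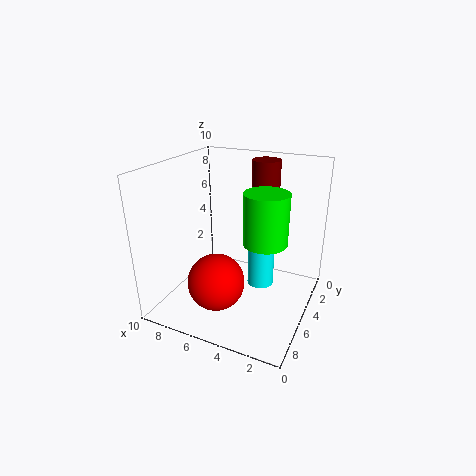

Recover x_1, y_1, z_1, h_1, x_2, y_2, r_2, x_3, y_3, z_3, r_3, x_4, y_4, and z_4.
x_1 = 4, y_1 = 3, z_1 = 0.5, h_1 = 3.5, x_2 = 4, y_2 = 2.5, r_2 = 1, x_3 = 3, y_3 = 5, z_3 = 5, r_3 = 1.5, x_4 = 6, y_4 = 6.5, z_4 = 2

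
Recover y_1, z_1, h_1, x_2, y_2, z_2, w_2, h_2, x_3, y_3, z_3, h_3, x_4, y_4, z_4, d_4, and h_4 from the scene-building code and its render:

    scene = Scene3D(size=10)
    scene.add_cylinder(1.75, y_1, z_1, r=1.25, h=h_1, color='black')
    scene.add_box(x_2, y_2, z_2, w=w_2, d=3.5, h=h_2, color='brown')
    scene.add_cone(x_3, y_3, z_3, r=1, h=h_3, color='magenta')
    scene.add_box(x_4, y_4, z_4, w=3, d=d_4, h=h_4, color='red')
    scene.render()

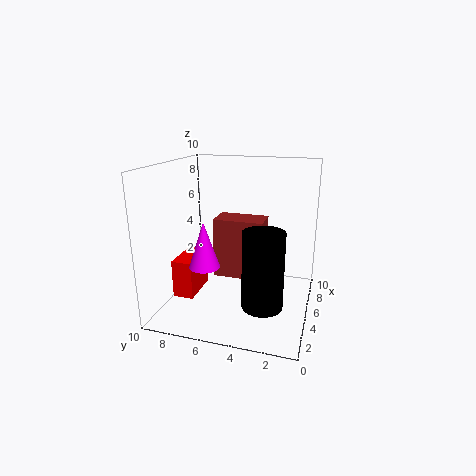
y_1 = 2.5
z_1 = 2
h_1 = 4.75
x_2 = 4.75
y_2 = 3.25
z_2 = 2
w_2 = 2
h_2 = 4.25
x_3 = 2.5
y_3 = 6.5
z_3 = 3.75
h_3 = 3
x_4 = 3.5
y_4 = 8
z_4 = 0.5
d_4 = 1.5
h_4 = 2.75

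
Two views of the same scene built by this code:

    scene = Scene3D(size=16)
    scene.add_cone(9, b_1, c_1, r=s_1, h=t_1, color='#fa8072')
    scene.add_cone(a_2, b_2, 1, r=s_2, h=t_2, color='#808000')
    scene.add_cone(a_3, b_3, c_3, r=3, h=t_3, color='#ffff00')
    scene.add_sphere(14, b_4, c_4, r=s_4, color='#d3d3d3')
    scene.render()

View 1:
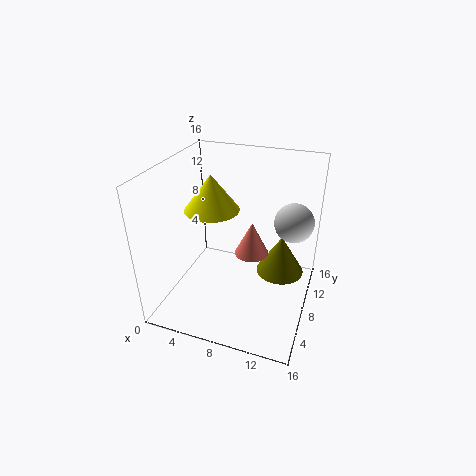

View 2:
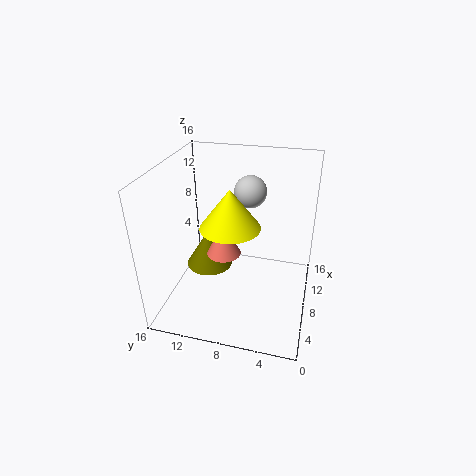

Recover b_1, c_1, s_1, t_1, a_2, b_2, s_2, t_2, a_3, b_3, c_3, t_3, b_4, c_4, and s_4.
b_1 = 10
c_1 = 5
s_1 = 2
t_1 = 4
a_2 = 12
b_2 = 13
s_2 = 3
t_2 = 5
a_3 = 5
b_3 = 8
c_3 = 11
t_3 = 4
b_4 = 8
c_4 = 11
s_4 = 2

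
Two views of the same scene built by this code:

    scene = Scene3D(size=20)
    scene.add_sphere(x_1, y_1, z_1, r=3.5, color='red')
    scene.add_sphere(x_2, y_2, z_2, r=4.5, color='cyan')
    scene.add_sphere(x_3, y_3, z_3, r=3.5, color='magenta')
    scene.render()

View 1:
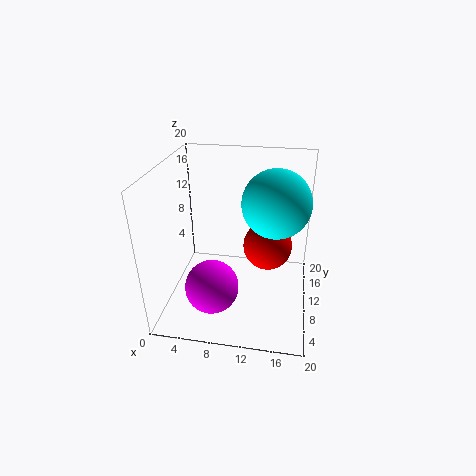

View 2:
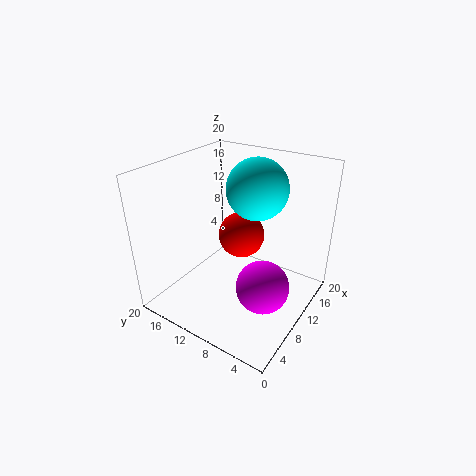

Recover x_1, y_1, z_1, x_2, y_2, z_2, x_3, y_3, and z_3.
x_1 = 14, y_1 = 12, z_1 = 8, x_2 = 15, y_2 = 10, z_2 = 15.5, x_3 = 7.5, y_3 = 4.5, z_3 = 5.5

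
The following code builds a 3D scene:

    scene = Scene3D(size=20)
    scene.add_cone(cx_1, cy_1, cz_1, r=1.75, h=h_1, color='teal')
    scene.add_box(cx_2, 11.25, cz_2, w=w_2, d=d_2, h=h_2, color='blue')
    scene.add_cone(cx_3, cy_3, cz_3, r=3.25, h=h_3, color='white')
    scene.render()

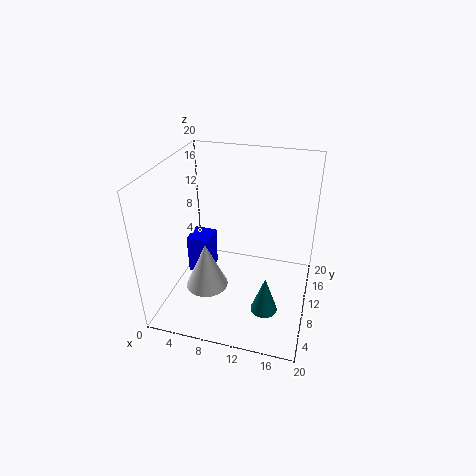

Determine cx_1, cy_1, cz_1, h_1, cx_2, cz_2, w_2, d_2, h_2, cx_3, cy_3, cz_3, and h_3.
cx_1 = 15
cy_1 = 5
cz_1 = 2.75
h_1 = 5
cx_2 = 1.5
cz_2 = 1.75
w_2 = 3.5
d_2 = 3.75
h_2 = 6
cx_3 = 4.75
cy_3 = 10.5
cz_3 = 0.25
h_3 = 7.25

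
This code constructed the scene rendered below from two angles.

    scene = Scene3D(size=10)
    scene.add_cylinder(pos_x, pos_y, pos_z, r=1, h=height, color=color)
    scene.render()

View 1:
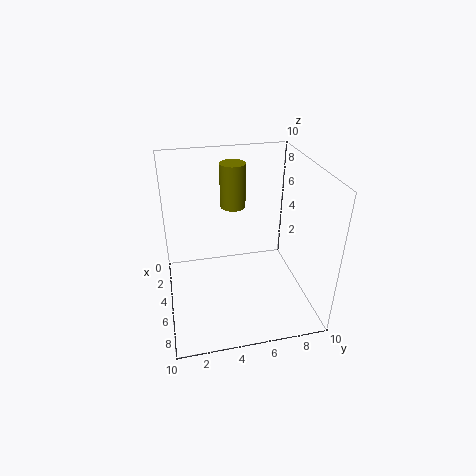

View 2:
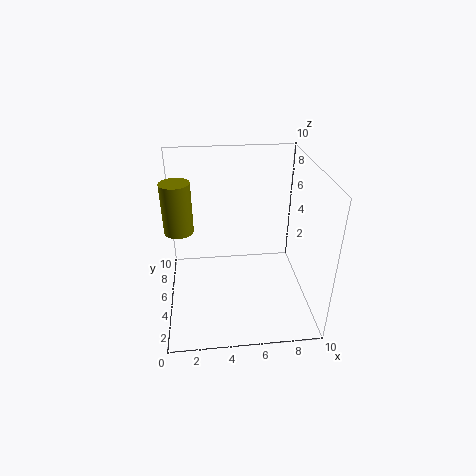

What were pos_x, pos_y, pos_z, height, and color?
pos_x = 1; pos_y = 5.5; pos_z = 5.5; height = 3.5; color = 'olive'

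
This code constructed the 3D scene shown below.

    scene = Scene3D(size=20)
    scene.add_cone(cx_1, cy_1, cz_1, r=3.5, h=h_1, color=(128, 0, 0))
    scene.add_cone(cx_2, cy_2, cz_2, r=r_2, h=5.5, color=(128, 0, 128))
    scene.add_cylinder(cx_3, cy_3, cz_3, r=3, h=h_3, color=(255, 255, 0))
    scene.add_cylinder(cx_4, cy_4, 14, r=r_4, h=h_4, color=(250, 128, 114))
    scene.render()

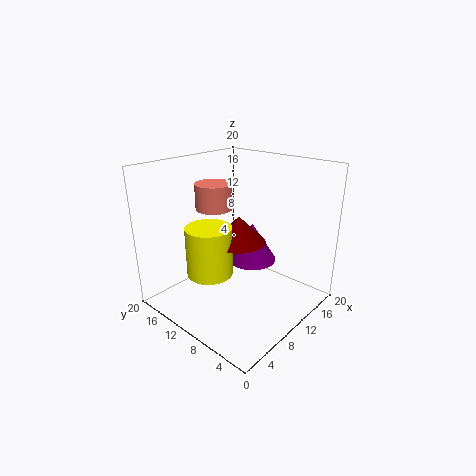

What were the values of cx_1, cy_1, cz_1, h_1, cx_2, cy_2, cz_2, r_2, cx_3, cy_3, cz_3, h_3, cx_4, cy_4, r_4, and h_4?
cx_1 = 8.5, cy_1 = 8.5, cz_1 = 10.5, h_1 = 3.5, cx_2 = 12.5, cy_2 = 9.5, cz_2 = 6, r_2 = 3.5, cx_3 = 5, cy_3 = 10.5, cz_3 = 6.5, h_3 = 6.5, cx_4 = 8.5, cy_4 = 13, r_4 = 2.5, h_4 = 3.5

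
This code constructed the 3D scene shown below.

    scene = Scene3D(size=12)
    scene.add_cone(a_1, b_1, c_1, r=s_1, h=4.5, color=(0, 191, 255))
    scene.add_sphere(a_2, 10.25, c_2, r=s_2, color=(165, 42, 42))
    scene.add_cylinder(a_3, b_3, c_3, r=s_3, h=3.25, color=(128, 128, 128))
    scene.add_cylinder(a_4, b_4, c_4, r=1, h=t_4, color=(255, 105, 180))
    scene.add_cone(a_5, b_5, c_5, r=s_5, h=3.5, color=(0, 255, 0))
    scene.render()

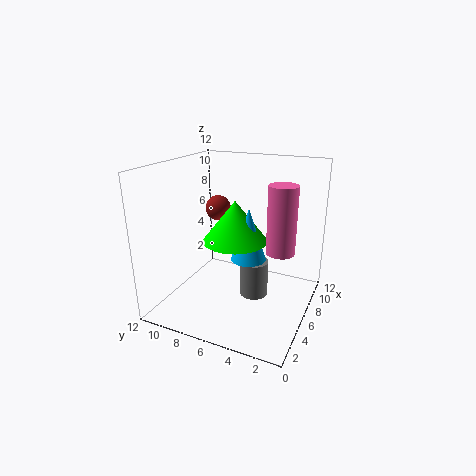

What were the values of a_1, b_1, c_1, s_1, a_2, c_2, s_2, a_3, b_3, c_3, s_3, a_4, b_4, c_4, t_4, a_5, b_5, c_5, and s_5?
a_1 = 6.5; b_1 = 5.25; c_1 = 4; s_1 = 1.5; a_2 = 10.5; c_2 = 6.75; s_2 = 1.25; a_3 = 7.25; b_3 = 5; c_3 = 0.25; s_3 = 1.25; a_4 = 3.25; b_4 = 1.5; c_4 = 6.75; t_4 = 4.75; a_5 = 6.5; b_5 = 6.5; c_5 = 5.5; s_5 = 2.75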